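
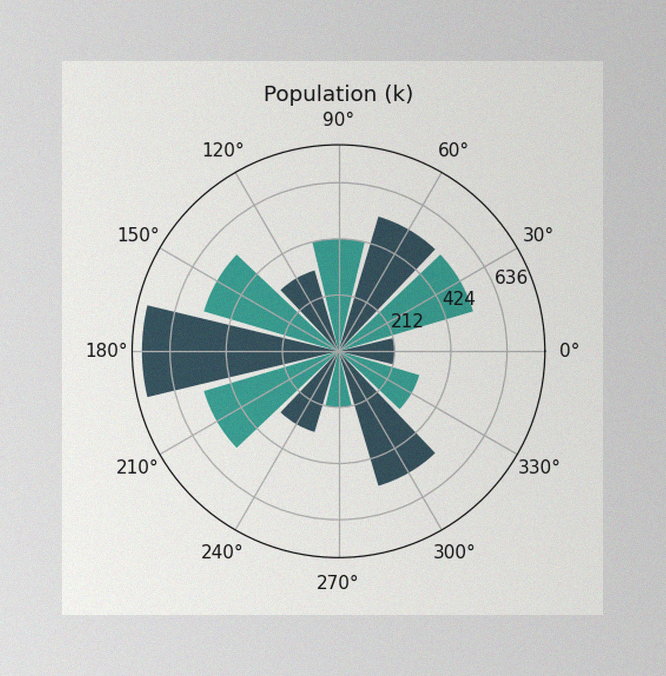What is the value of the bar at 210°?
530k

The image has some photo noise and uneven lighting. The bar at 210° reaches 530k on the radial axis.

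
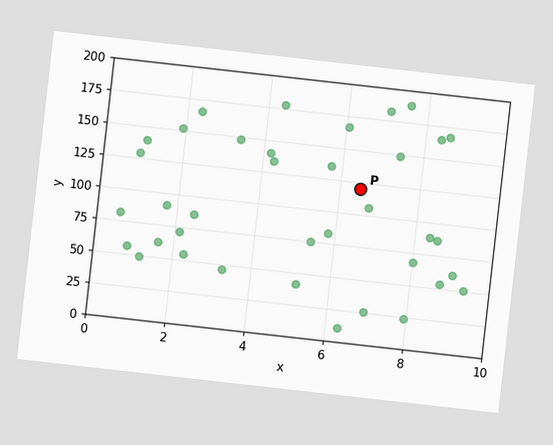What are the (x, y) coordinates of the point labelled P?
(6.5, 120)

The chart is tilted about 6° clockwise. Following the gridlines from P to each axis, P sits at (6.5, 120).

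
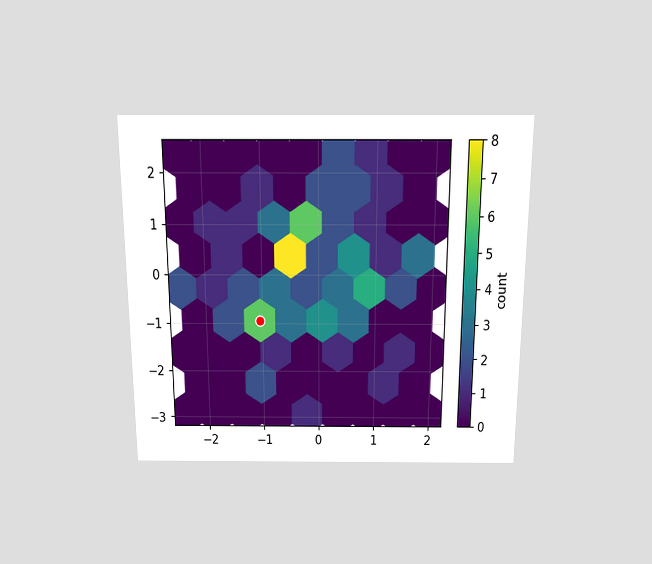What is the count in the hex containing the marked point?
6

The chart is viewed slightly from above. The marked hex reads 6 on the colorbar.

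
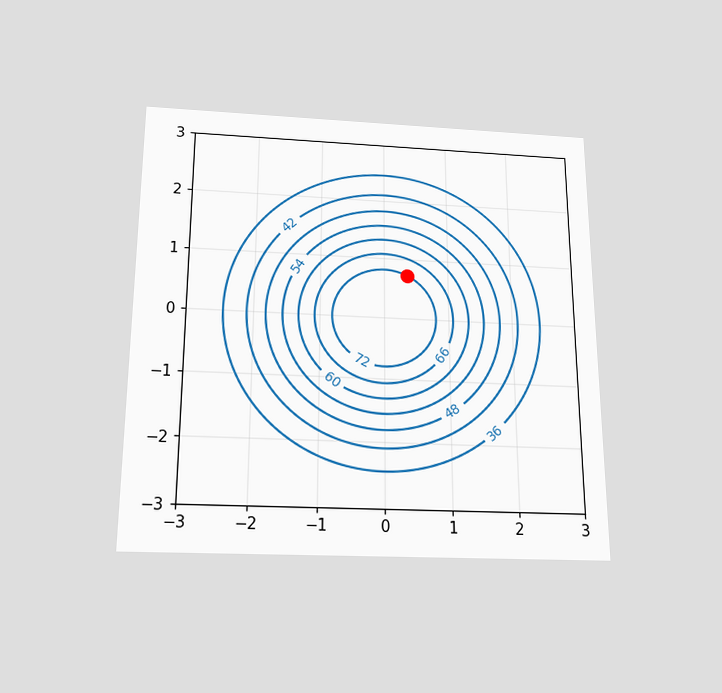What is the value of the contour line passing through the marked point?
The chart is viewed slightly from below. The marked point sits on the contour labelled 72.

72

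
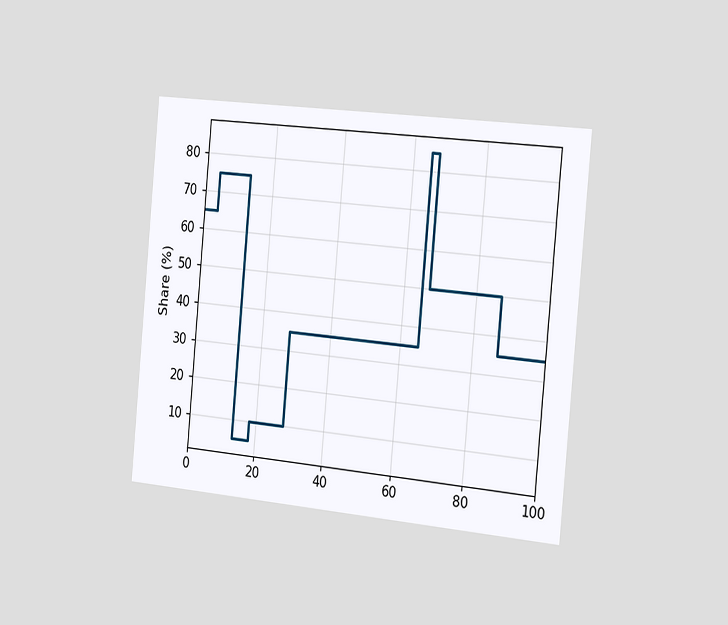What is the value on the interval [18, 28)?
The chart is tilted about 5° clockwise and viewed slightly from the right. On [18, 28) the step sits at 10%.

10%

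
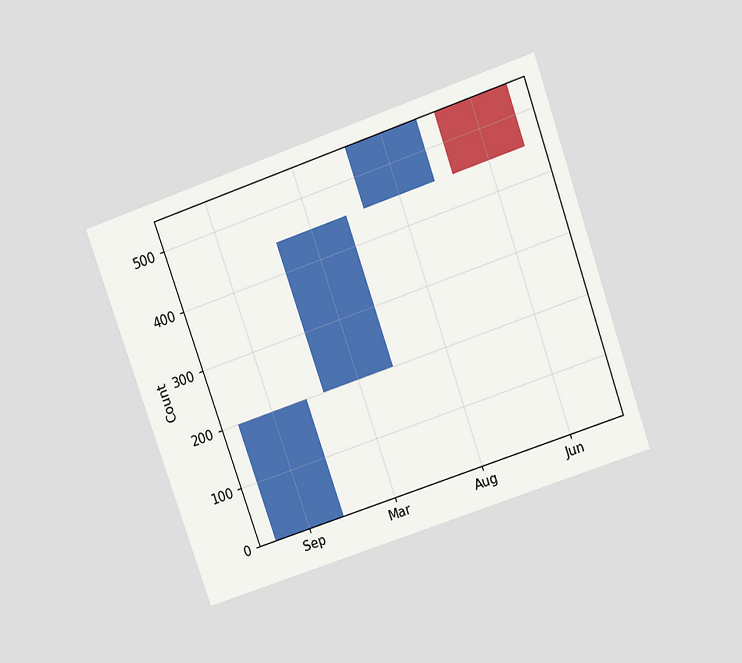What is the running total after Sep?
200

The chart is tilted about 19° counter-clockwise and viewed slightly from above. After Sep the running total reaches 200.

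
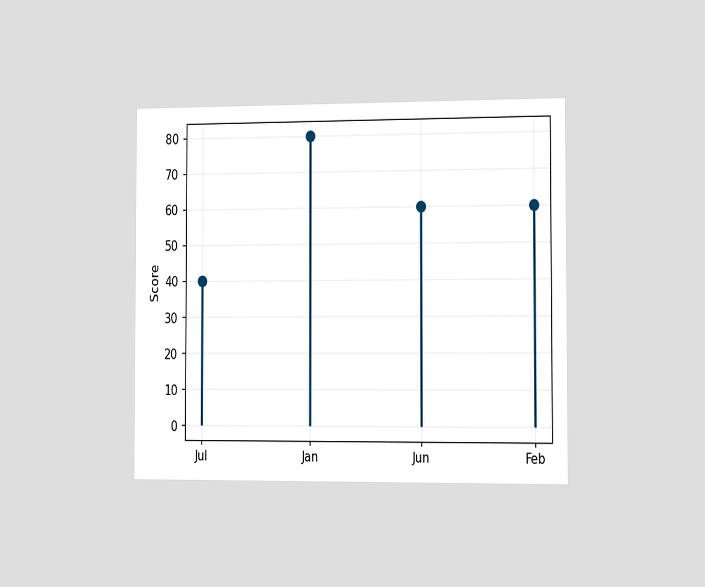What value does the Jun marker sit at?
The chart is viewed slightly from the right. The Jun marker sits at 60.

60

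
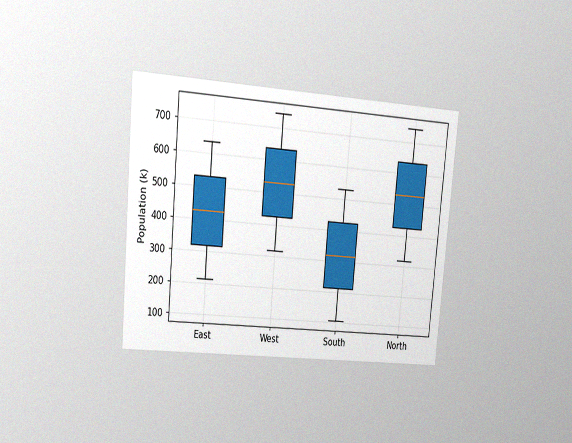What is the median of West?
530k

The chart is tilted about 5° clockwise and viewed at a slight angle, with some photo noise. The median line in the West box sits at 530k.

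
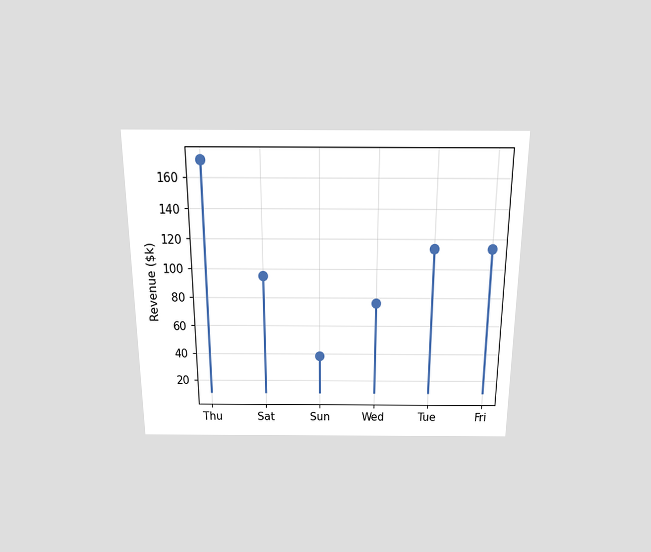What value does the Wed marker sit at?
The chart is viewed slightly from above. The Wed marker sits at $76k.

$76k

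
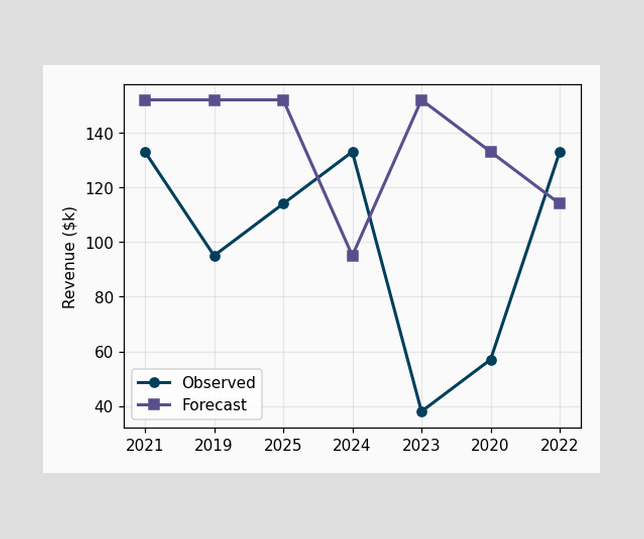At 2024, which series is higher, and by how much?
At 2024, Observed sits above the other line by $38k.

Observed, by $38k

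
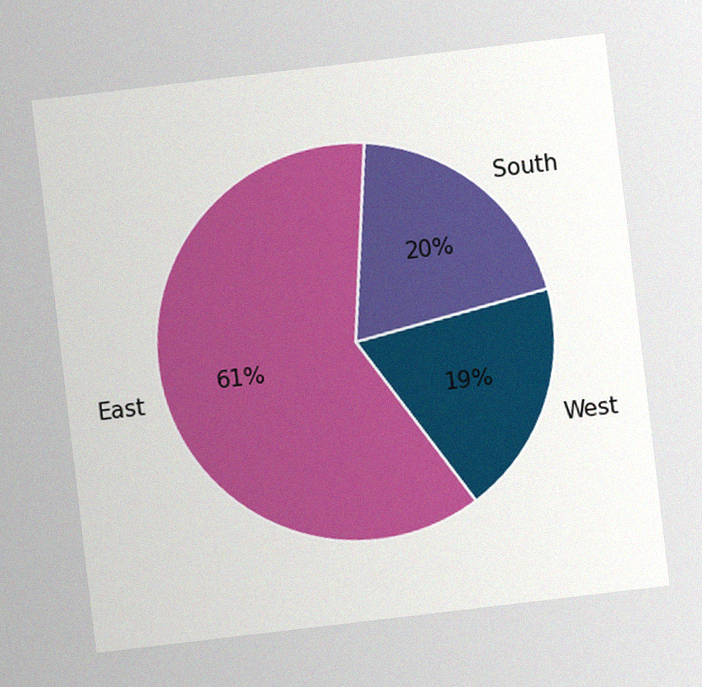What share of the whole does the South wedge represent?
20%

The chart is tilted about 7° counter-clockwise, with some photo noise. The South slice takes up 20% of the pie.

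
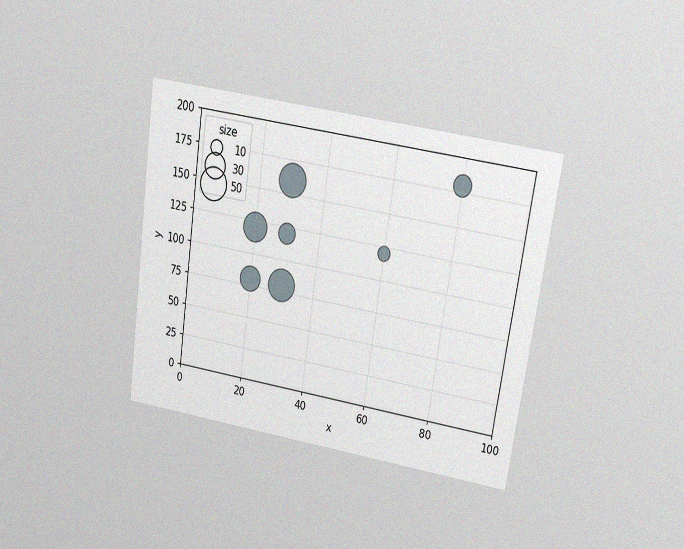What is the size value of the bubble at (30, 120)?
20

The chart is tilted about 9° clockwise and viewed at a slight angle, with some photo noise. Matching the bubble at (30, 120) against the size legend gives 20.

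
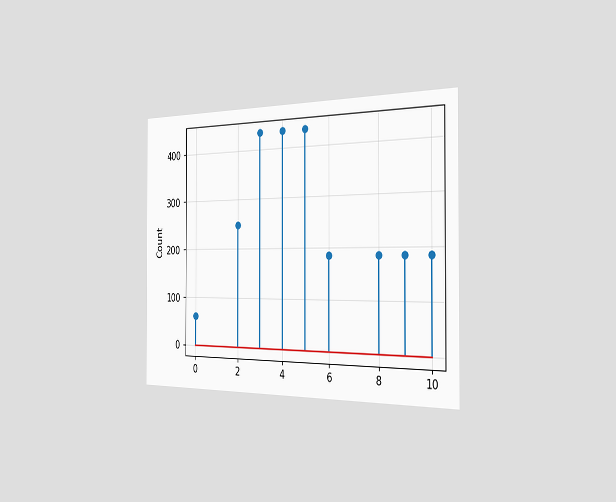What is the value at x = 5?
The chart is viewed slightly from the right. The stem at x=5 reaches 434.

434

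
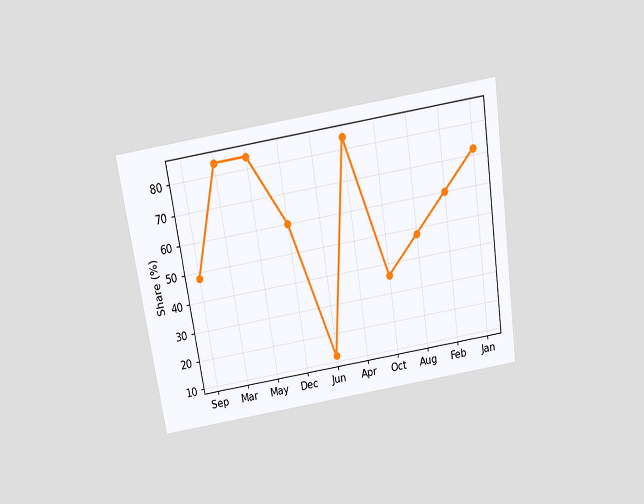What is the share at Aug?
The chart is tilted about 9° counter-clockwise and viewed slightly from above. At Aug, the line is at 48%.

48%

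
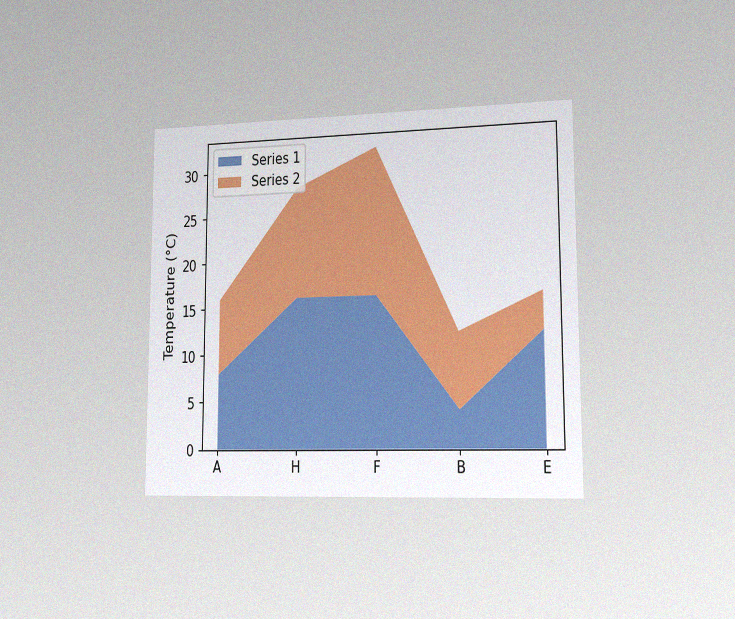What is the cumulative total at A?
The chart is viewed slightly from the right, with some photo noise. The stacked total at A reaches 16°C.

16°C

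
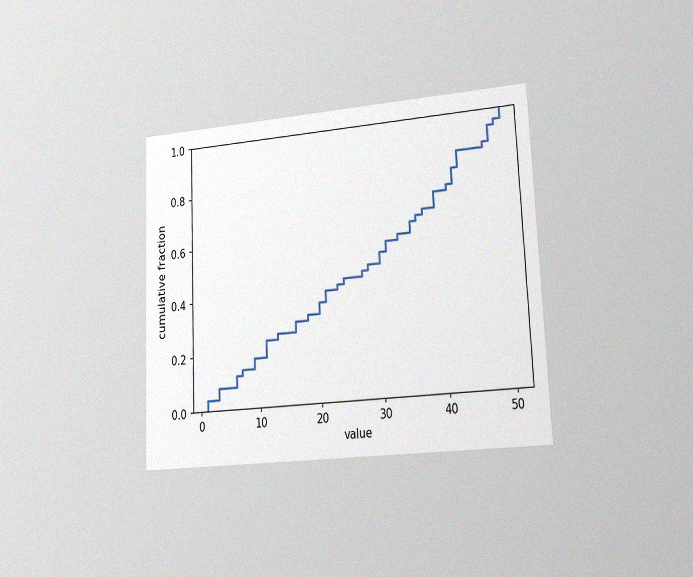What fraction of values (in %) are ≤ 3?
The chart is tilted about 2° counter-clockwise and viewed slightly from the right, with some photo noise. At x=3 the ECDF step is at 8%.

8%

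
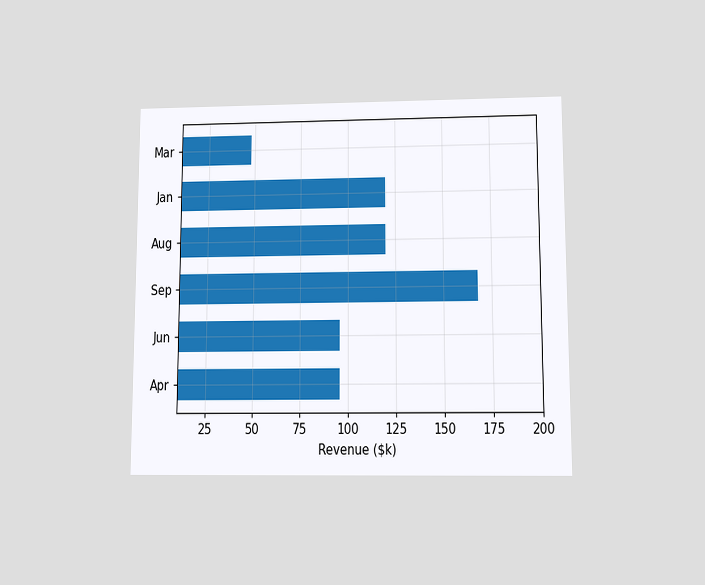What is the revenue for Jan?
$120k

The chart is viewed slightly from below. Reading along the chart's x-axis, the Jan bar reaches $120k.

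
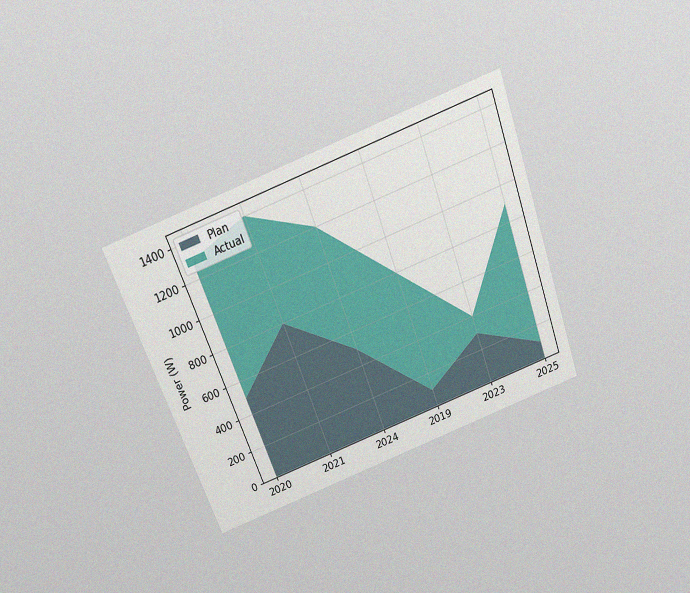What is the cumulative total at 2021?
The chart is tilted about 20° counter-clockwise and viewed slightly from above, with some photo noise. The stacked total at 2021 reaches 1400W.

1400W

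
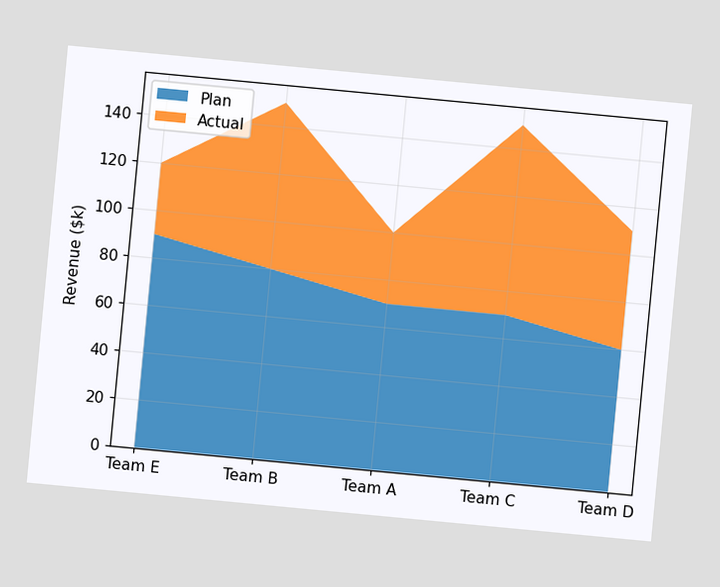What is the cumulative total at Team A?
The chart is tilted about 5° clockwise. The stacked total at Team A reaches $100k.

$100k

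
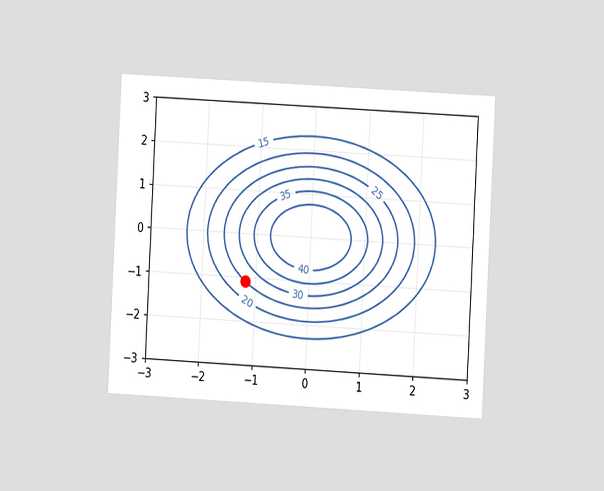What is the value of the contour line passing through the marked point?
The chart is tilted about 3° clockwise and viewed at a slight angle. The marked point sits on the contour labelled 25.

25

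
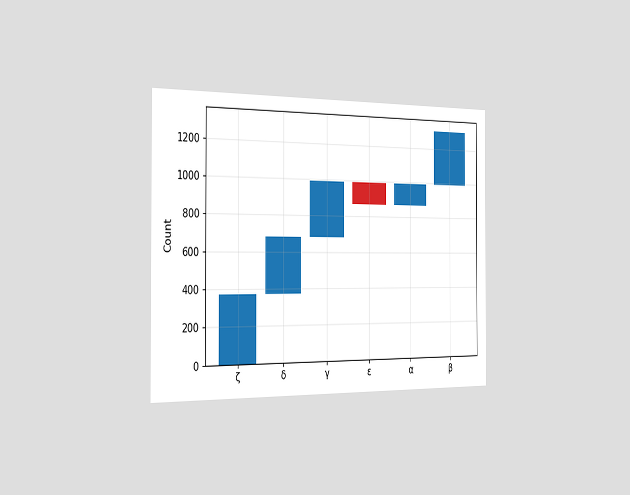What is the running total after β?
1302

The chart is viewed slightly from the left. After β the running total reaches 1302.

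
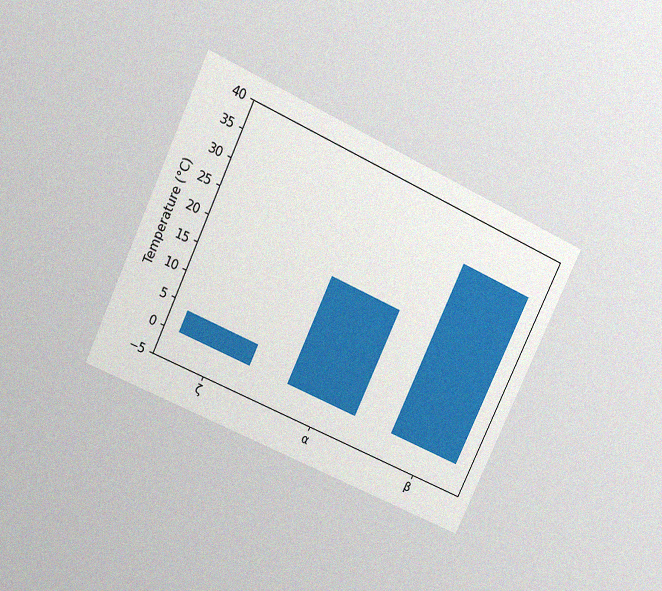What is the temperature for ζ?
4°C

The chart is tilted about 25° clockwise and viewed at a slight angle, with some photo noise. Reading along the chart's y-axis, the ζ bar reaches 4°C.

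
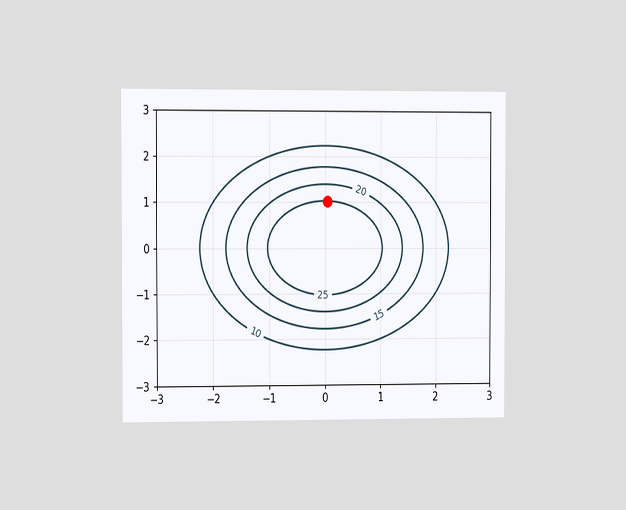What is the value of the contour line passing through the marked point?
The chart is viewed slightly from the left. The marked point sits on the contour labelled 25.

25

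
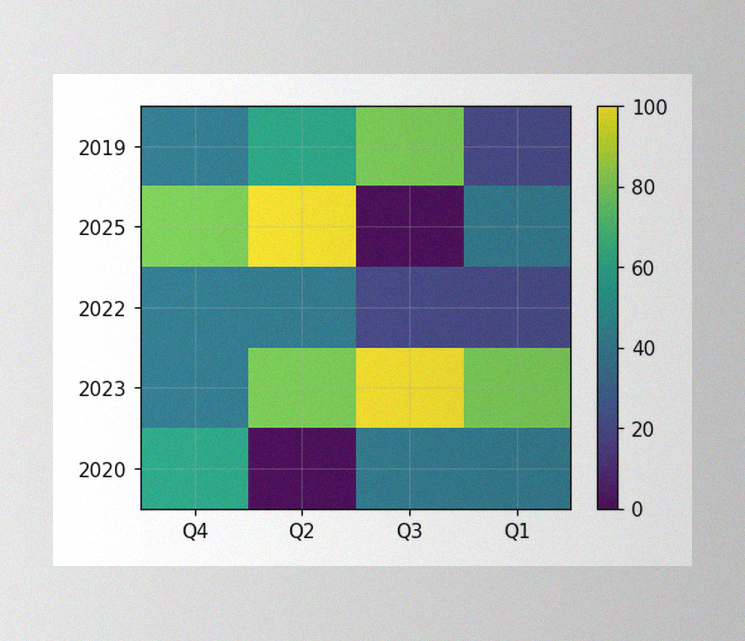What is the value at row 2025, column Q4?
80

The image has some photo noise and uneven lighting. Matching cell (2025, Q4) against the colorbar gives 80.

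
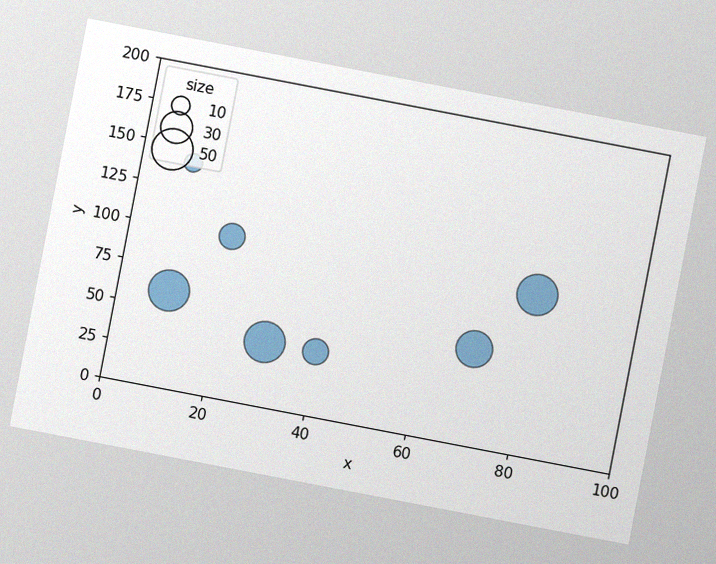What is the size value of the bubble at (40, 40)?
The chart is tilted about 11° clockwise, with some photo noise. Matching the bubble at (40, 40) against the size legend gives 20.

20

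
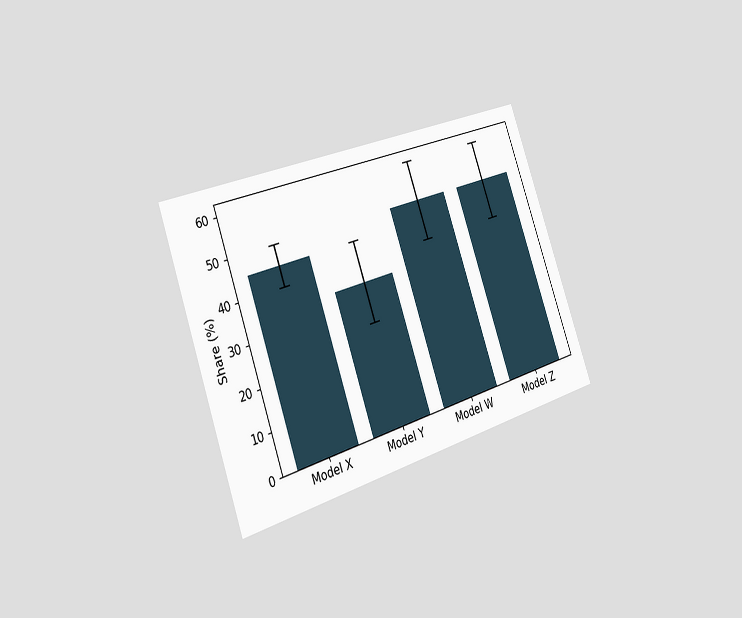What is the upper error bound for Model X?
50%

The chart is tilted about 20° counter-clockwise and viewed slightly from the left. The Model X bar's upper whisker reaches 50%.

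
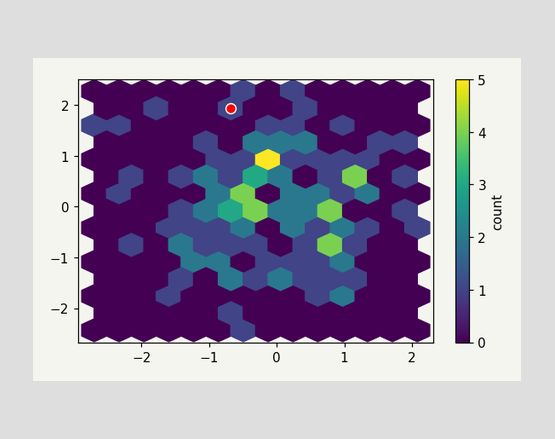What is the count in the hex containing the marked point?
1

The marked hex reads 1 on the colorbar.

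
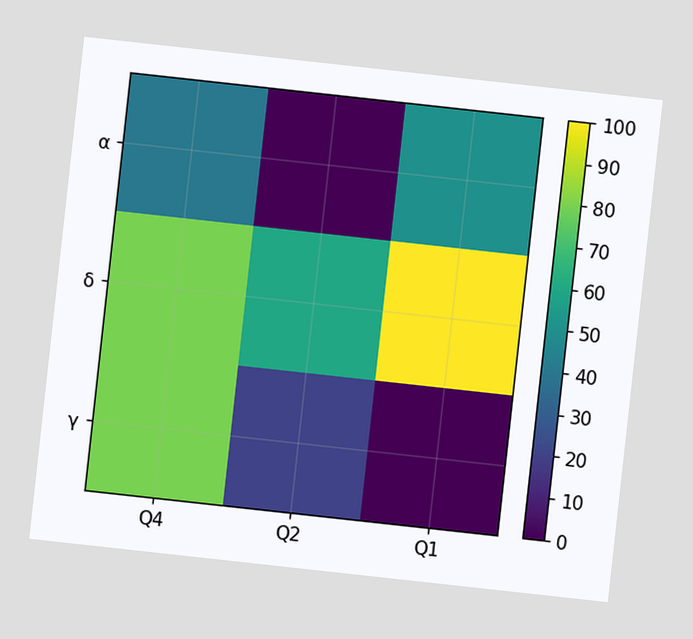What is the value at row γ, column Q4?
The chart is tilted about 6° clockwise. Matching cell (γ, Q4) against the colorbar gives 80.

80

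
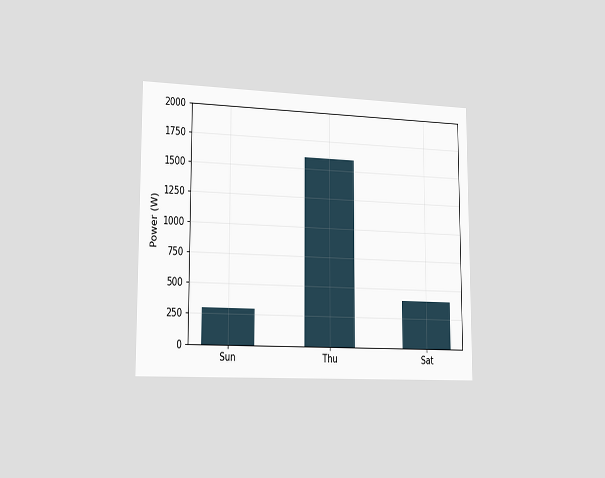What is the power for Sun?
The chart is viewed slightly from the left. Reading along the chart's y-axis, the Sun bar reaches 300W.

300W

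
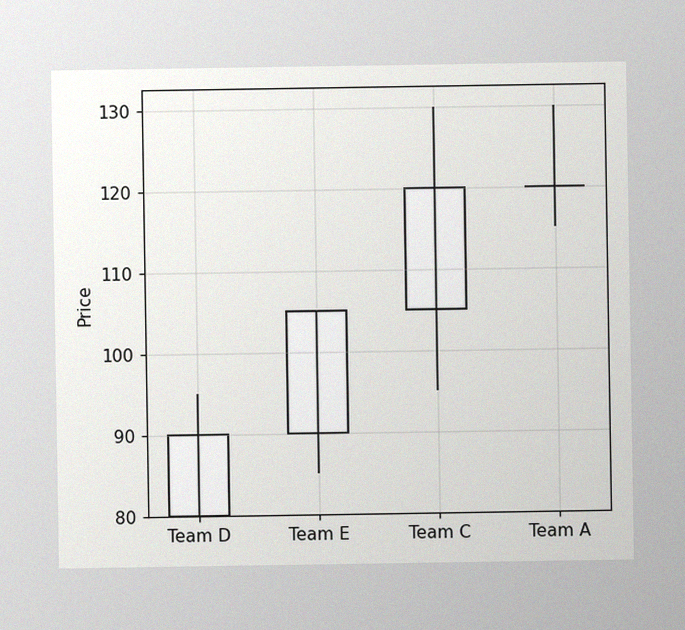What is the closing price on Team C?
120

The image has some photo noise and uneven lighting. The Team C candle closes at 120.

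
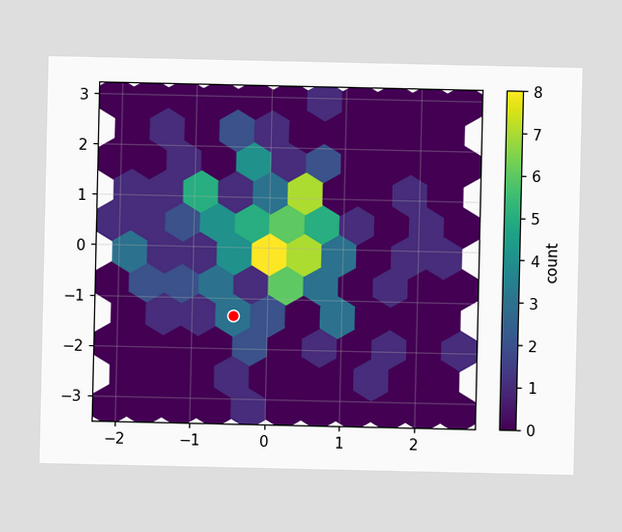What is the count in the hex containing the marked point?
3

The marked hex reads 3 on the colorbar.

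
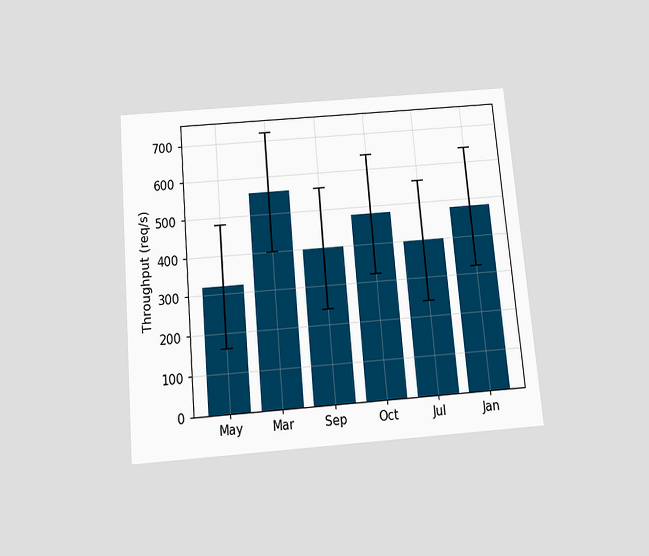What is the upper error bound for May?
480req/s

The chart is tilted about 5° counter-clockwise and viewed slightly from below. The May bar's upper whisker reaches 480req/s.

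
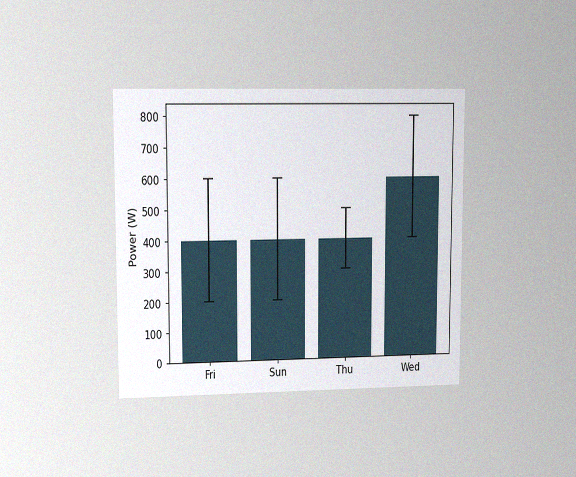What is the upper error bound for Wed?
The chart is viewed at a slight angle, with some photo noise. The Wed bar's upper whisker reaches 800W.

800W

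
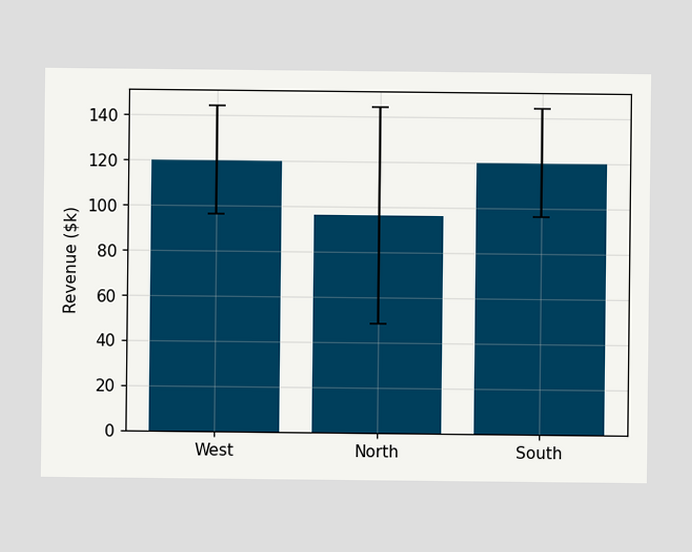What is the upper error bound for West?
$144k

The West bar's upper whisker reaches $144k.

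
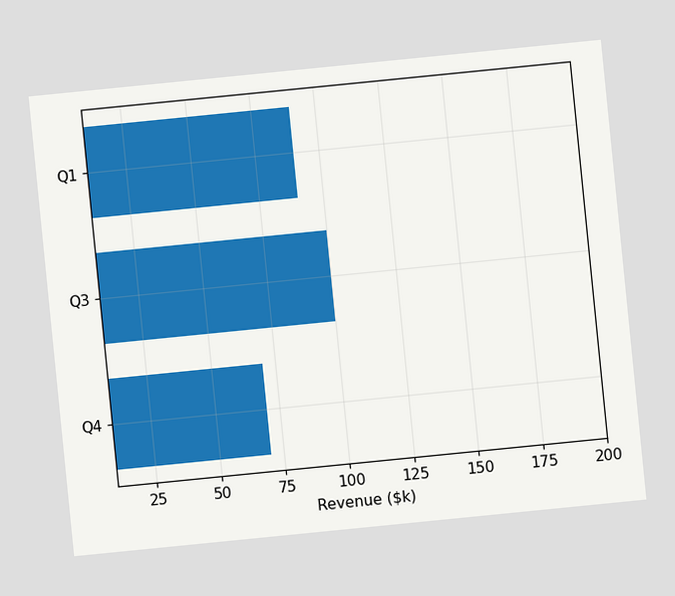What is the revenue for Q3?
The chart is tilted about 6° counter-clockwise. Reading along the chart's x-axis, the Q3 bar reaches $100k.

$100k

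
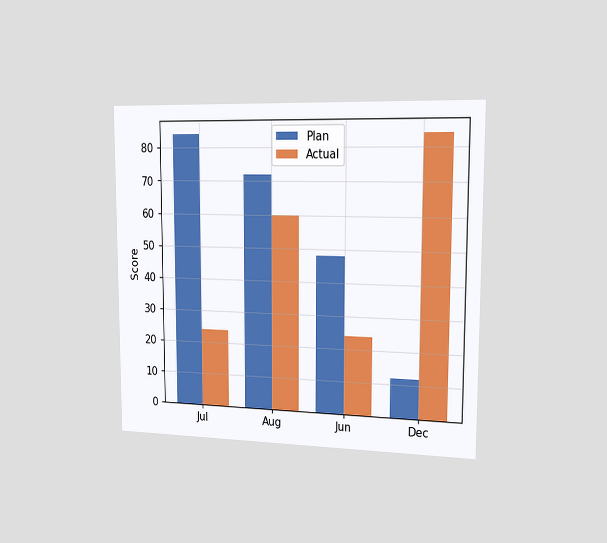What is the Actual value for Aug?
60

The chart is viewed slightly from the right. The Actual bar at Aug reaches 60 on the y-axis.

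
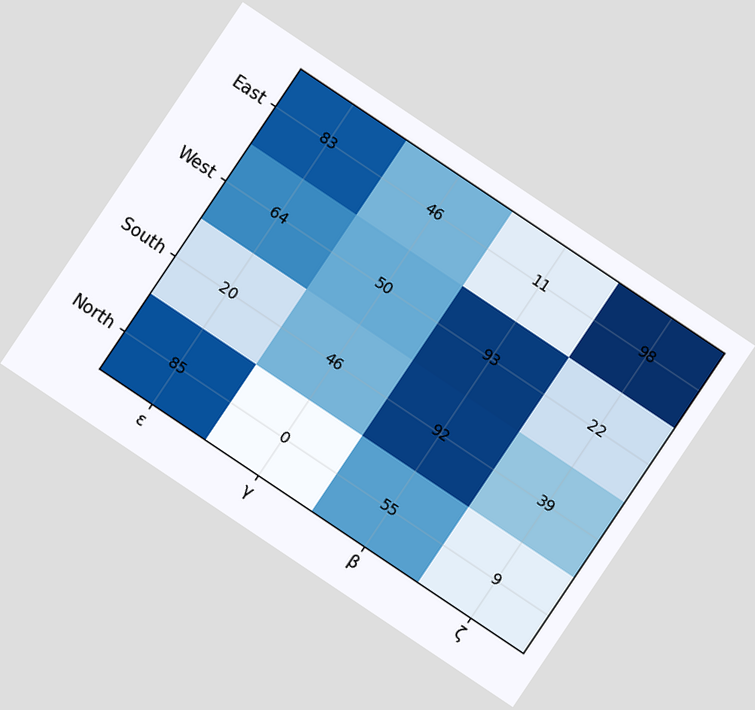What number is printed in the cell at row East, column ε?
83

The chart is tilted about 34° clockwise. The (East, ε) cell reads 83.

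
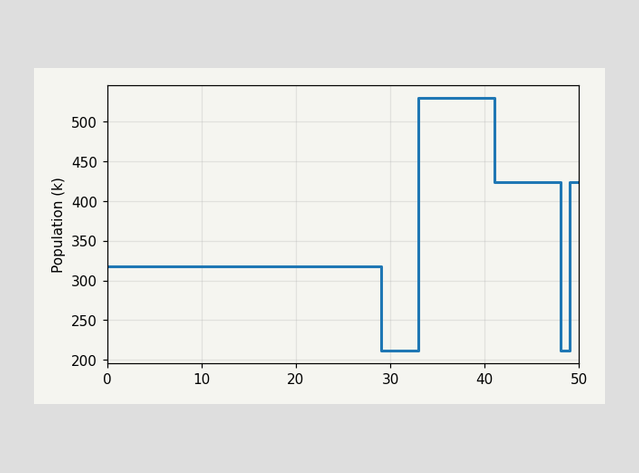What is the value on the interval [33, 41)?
530k

On [33, 41) the step sits at 530k.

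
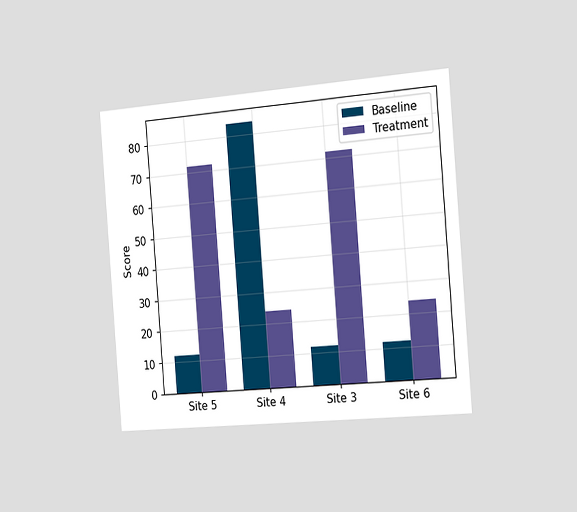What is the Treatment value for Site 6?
24

The chart is tilted about 5° counter-clockwise and viewed slightly from the right. The Treatment bar at Site 6 reaches 24 on the y-axis.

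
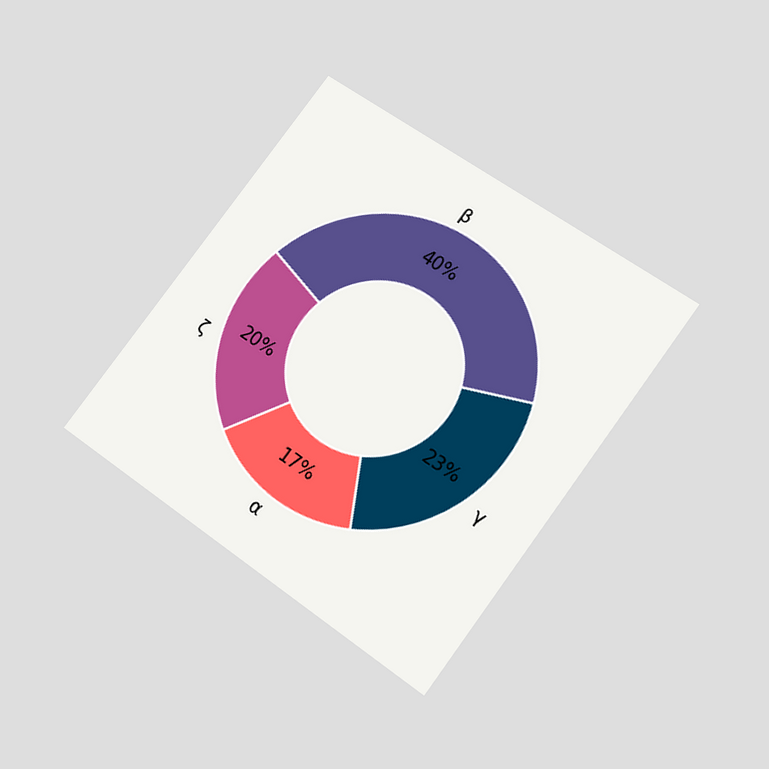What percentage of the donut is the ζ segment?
20%

The chart is tilted about 36° clockwise and viewed slightly from below. The ζ segment takes up 20% of the ring.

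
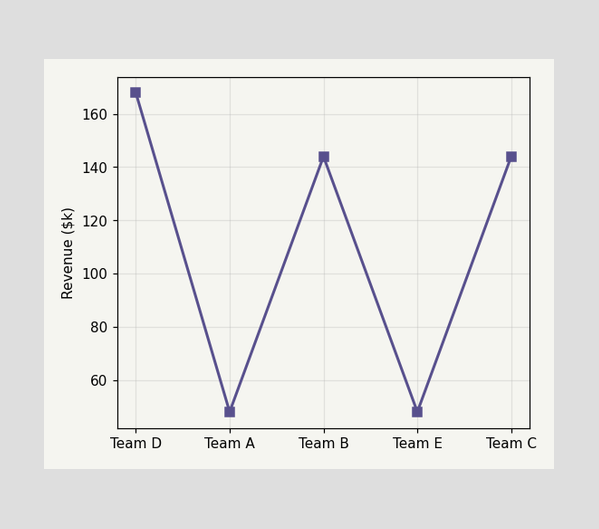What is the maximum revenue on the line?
$168k

The highest point is at Team D, and reading across to the y-axis gives $168k.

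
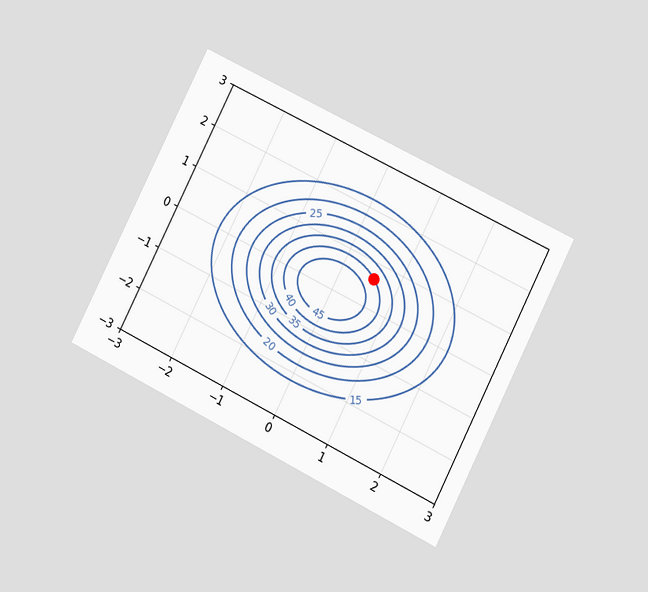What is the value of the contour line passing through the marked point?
The chart is tilted about 27° clockwise and viewed at a slight angle. The marked point sits on the contour labelled 40.

40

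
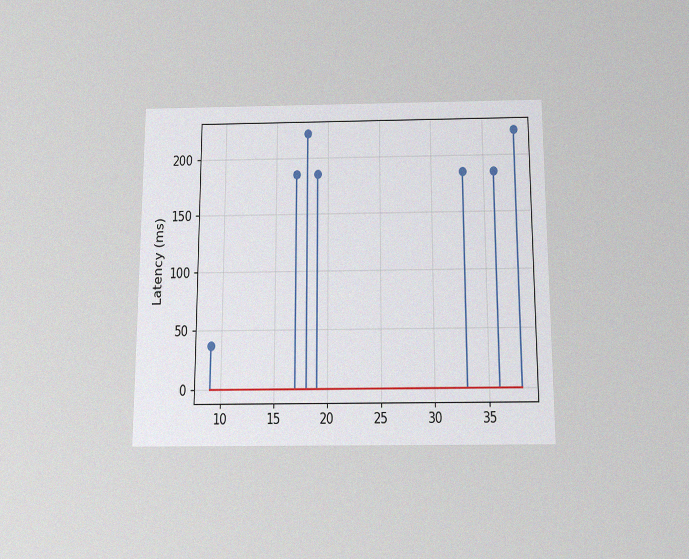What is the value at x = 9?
The chart is viewed slightly from below, with some photo noise. The stem at x=9 reaches 37ms.

37ms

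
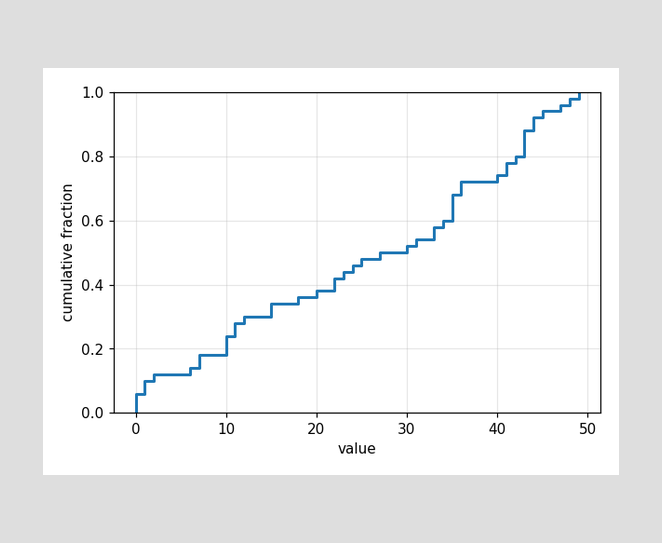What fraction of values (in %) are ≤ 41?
At x=41 the ECDF step is at 78%.

78%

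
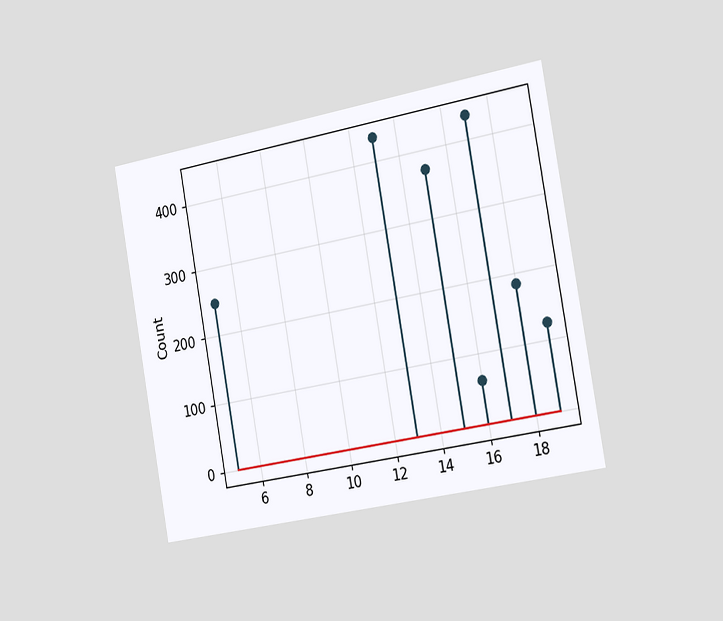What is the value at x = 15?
372

The chart is tilted about 10° counter-clockwise and viewed slightly from the right. The stem at x=15 reaches 372.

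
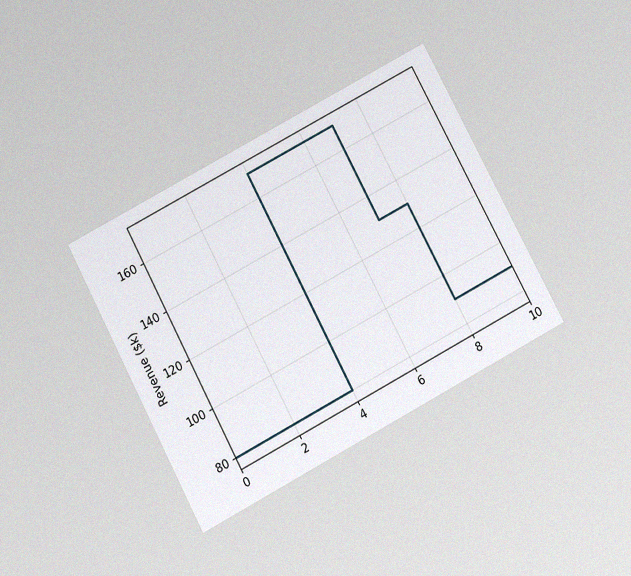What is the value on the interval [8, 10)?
$90k

The chart is tilted about 28° counter-clockwise and viewed slightly from below, with some photo noise. On [8, 10) the step sits at $90k.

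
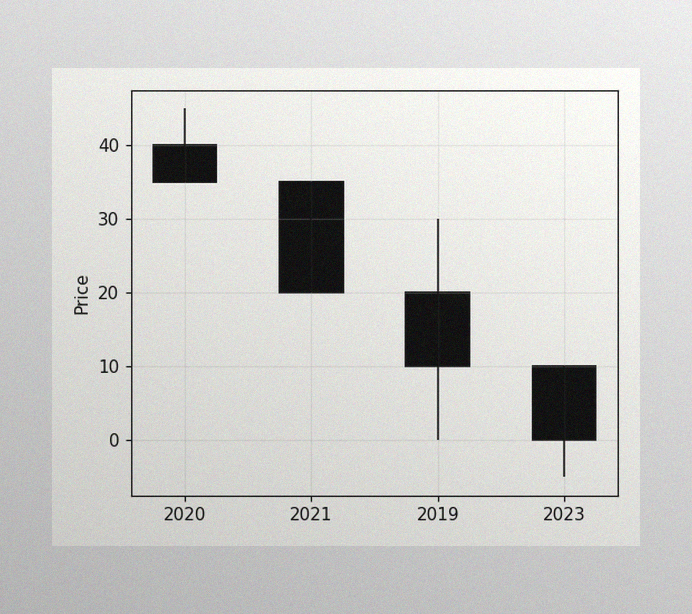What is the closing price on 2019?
10

The image has some photo noise and uneven lighting. The 2019 candle closes at 10.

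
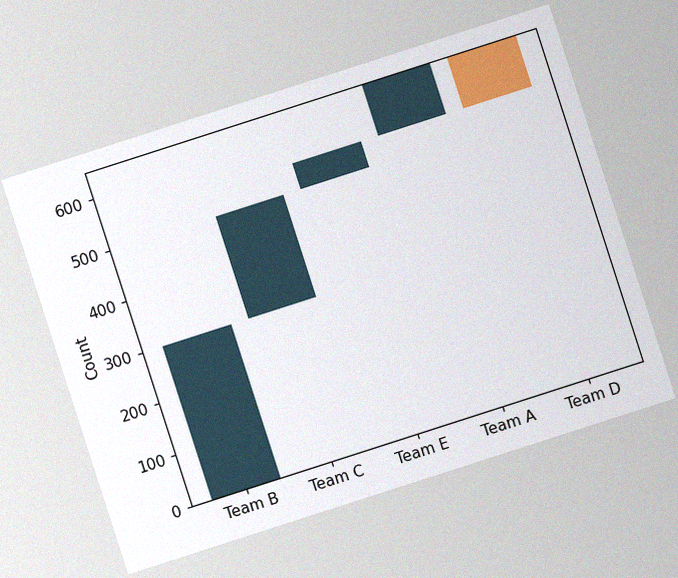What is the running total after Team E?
The chart is tilted about 18° counter-clockwise, with some photo noise. After Team E the running total reaches 550.

550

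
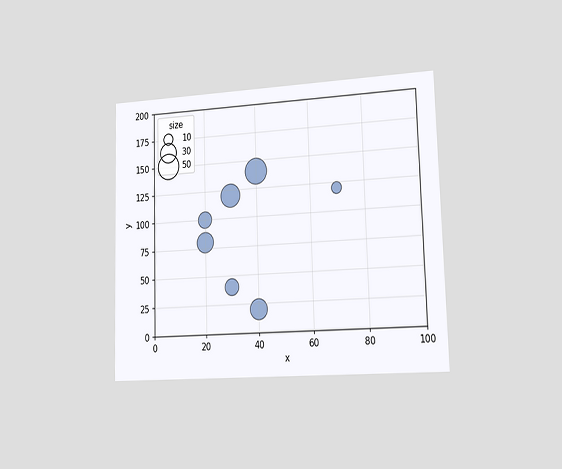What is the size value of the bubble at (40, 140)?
The chart is viewed slightly from the right. Matching the bubble at (40, 140) against the size legend gives 50.

50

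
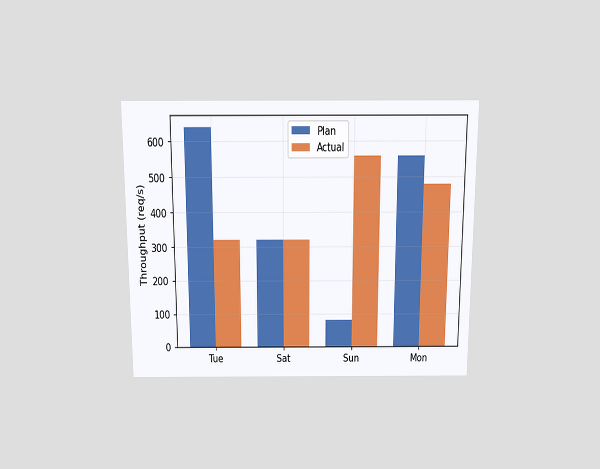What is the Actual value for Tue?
The chart is viewed slightly from above. The Actual bar at Tue reaches 320req/s on the y-axis.

320req/s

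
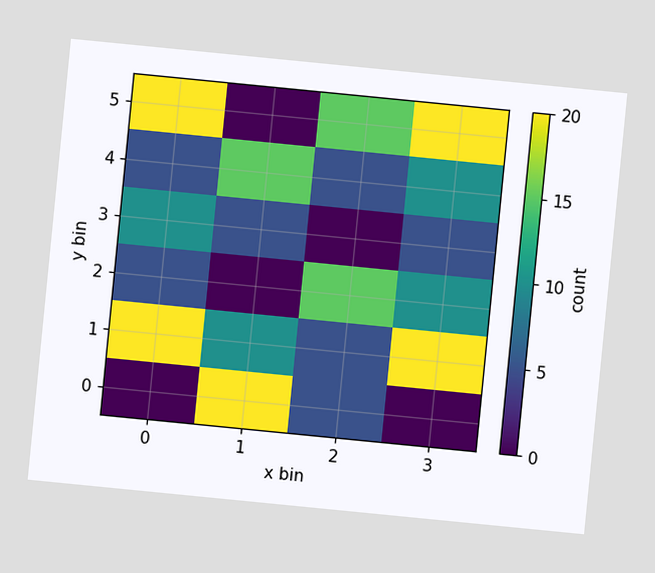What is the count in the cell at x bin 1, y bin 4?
15

The chart is tilted about 6° clockwise. Matching the cell (1, 4) against the colorbar gives 15.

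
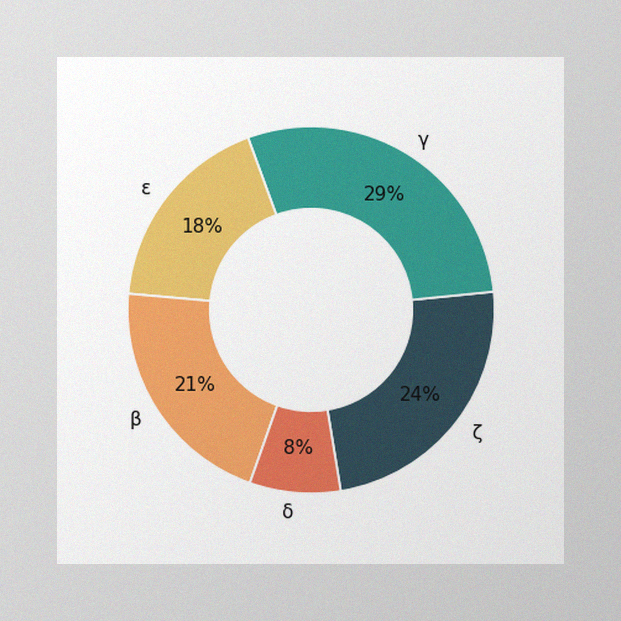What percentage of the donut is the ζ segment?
The image has some photo noise and uneven lighting. The ζ segment takes up 24% of the ring.

24%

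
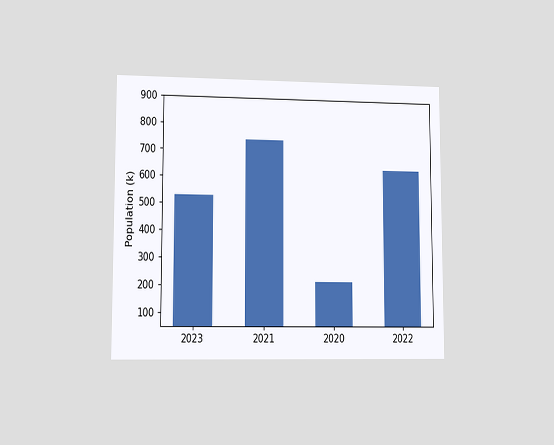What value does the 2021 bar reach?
742k

The chart is viewed at a slight angle. Reading along the chart's y-axis, the 2021 bar reaches 742k.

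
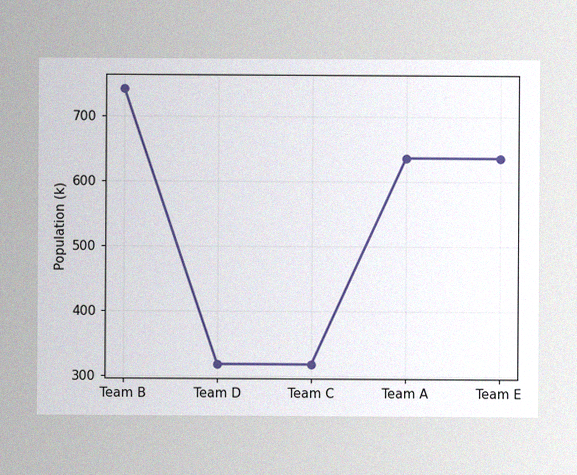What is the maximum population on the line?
742k

The image has some photo noise and uneven lighting. The highest point is at Team B, and reading across to the y-axis gives 742k.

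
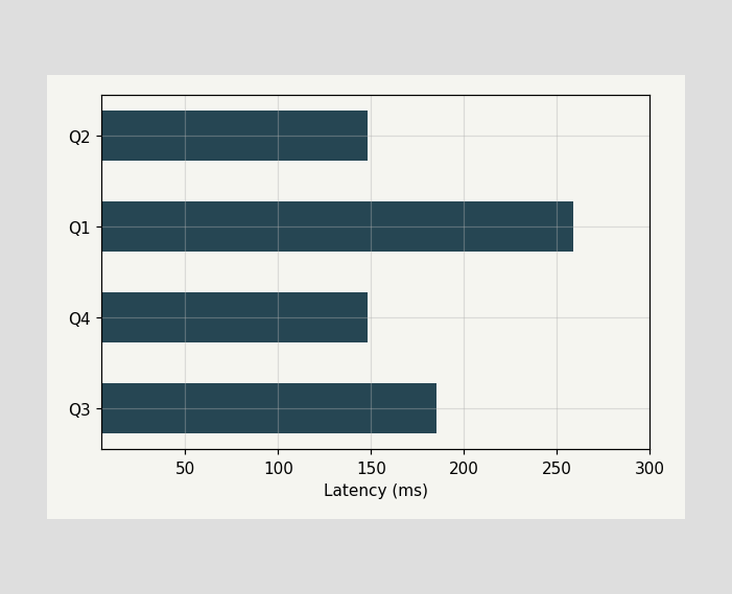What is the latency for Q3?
Reading along the chart's x-axis, the Q3 bar reaches 185ms.

185ms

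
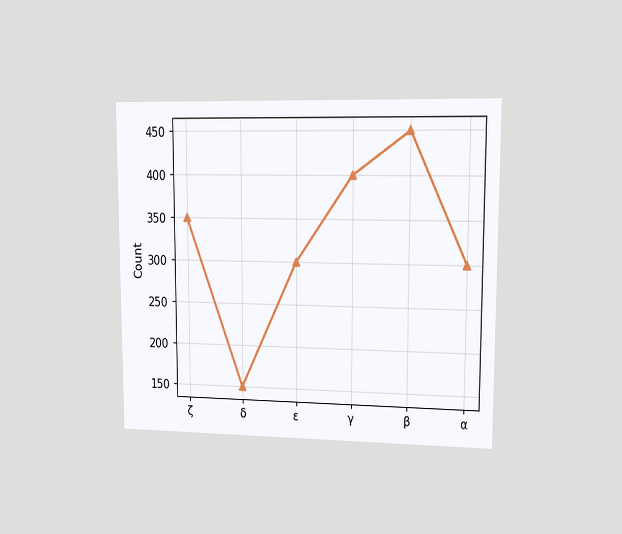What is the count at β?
450

The chart is viewed at a slight angle. At β, the line is at 450.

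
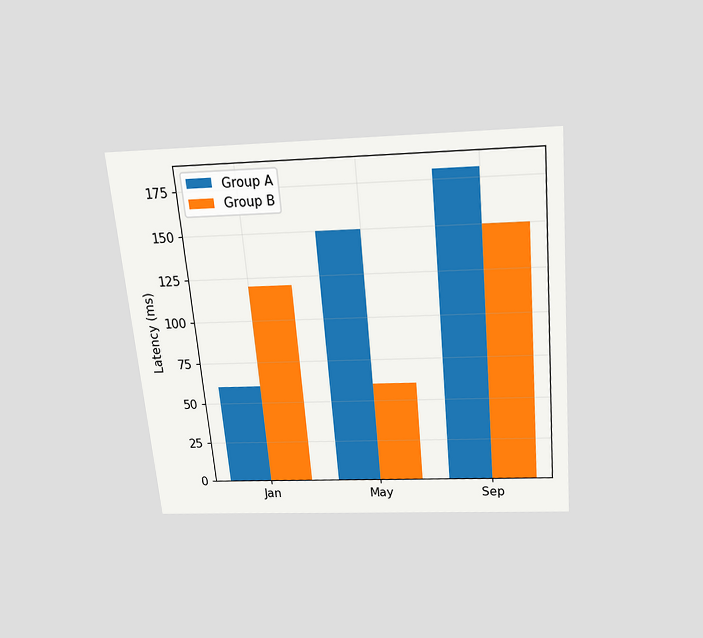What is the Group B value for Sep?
150ms

The chart is tilted about 5° counter-clockwise and viewed slightly from above. The Group B bar at Sep reaches 150ms on the y-axis.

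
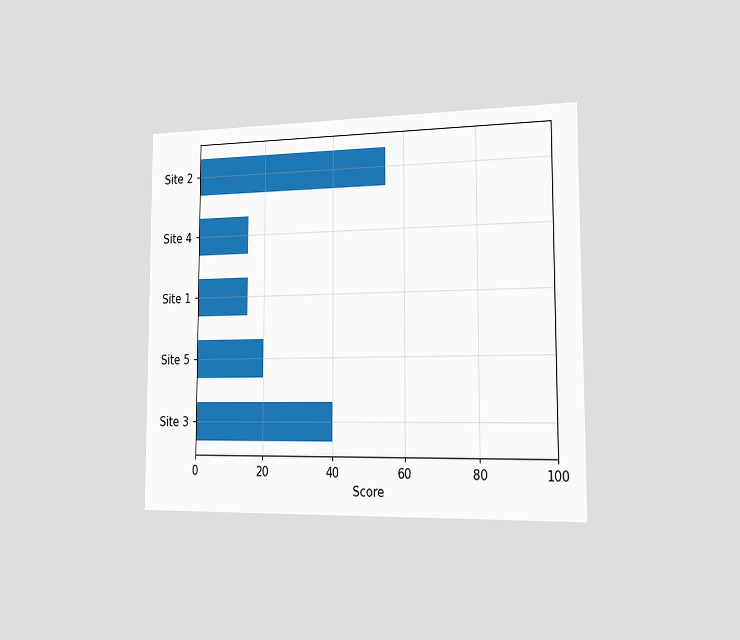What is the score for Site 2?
The chart is viewed slightly from the right. Reading along the chart's x-axis, the Site 2 bar reaches 55.

55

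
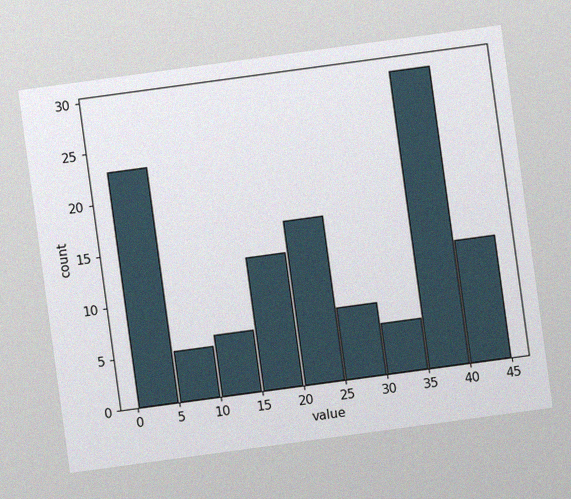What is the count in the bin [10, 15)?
The chart is tilted about 8° counter-clockwise, with some photo noise. The [10, 15) bin has height 6.

6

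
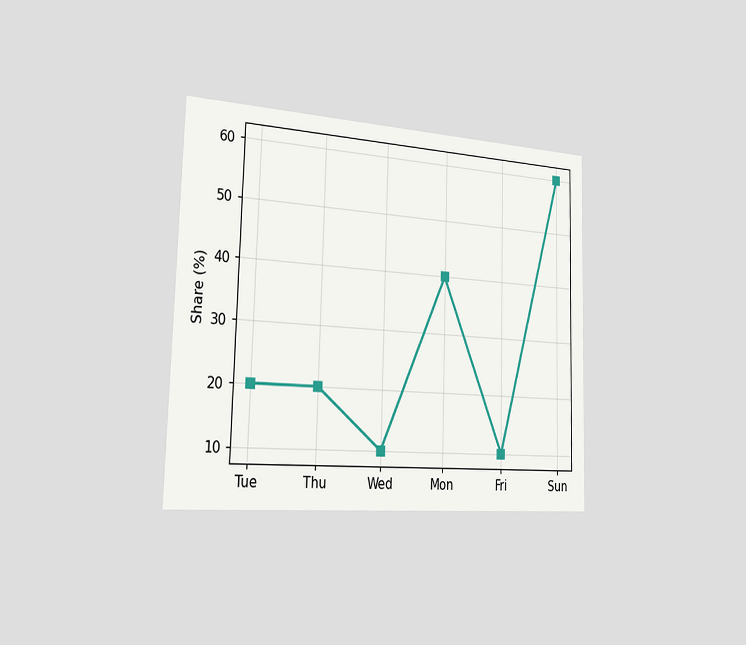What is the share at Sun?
60%

The chart is viewed slightly from the left. At Sun, the line is at 60%.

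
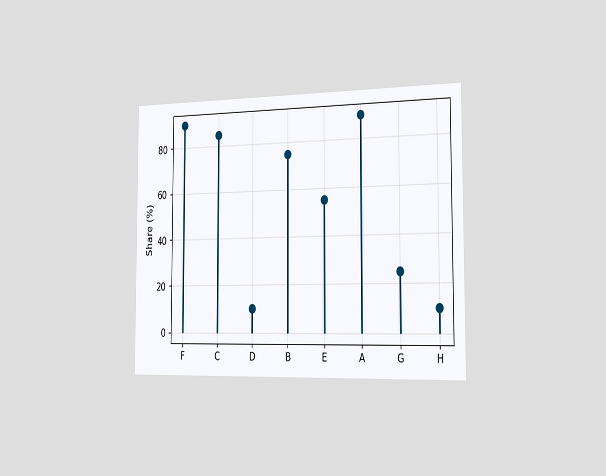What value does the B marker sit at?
The chart is viewed slightly from the right. The B marker sits at 75%.

75%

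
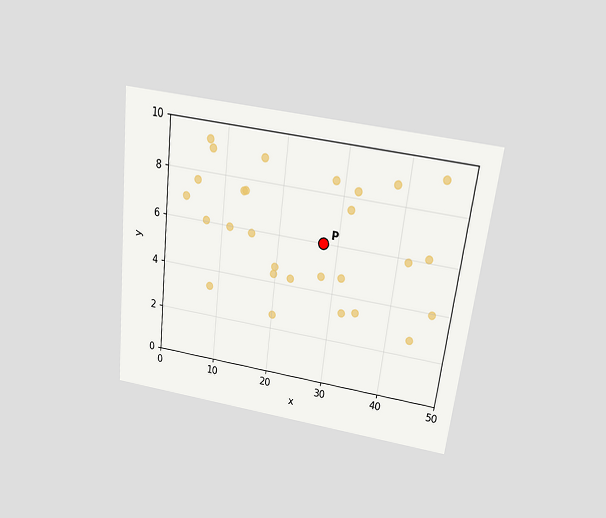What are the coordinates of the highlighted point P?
(27.5, 6)

The chart is tilted about 7° clockwise and viewed slightly from above. Following the gridlines from P to each axis, P sits at (27.5, 6).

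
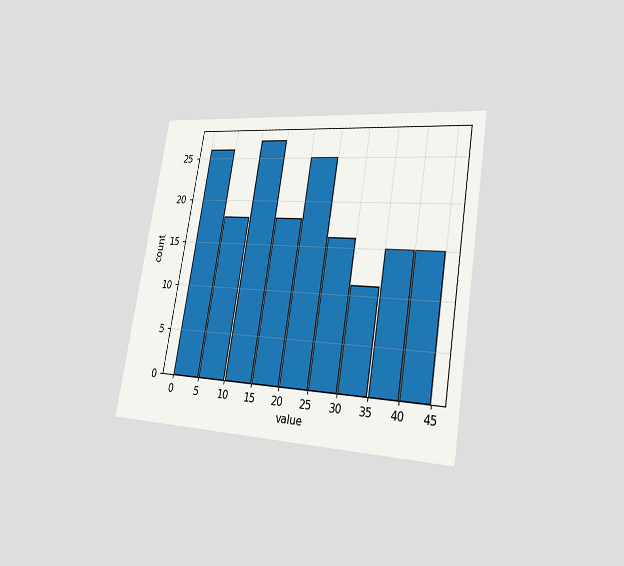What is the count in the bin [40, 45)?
15

The chart is tilted about 9° clockwise and viewed slightly from the right. The [40, 45) bin has height 15.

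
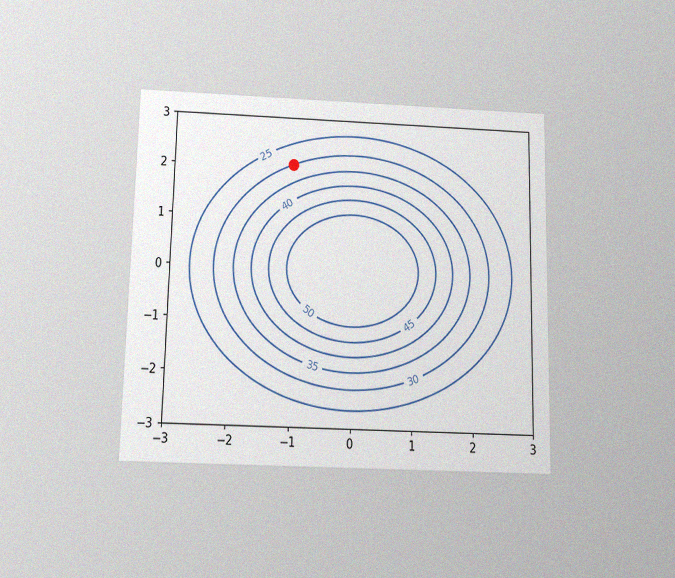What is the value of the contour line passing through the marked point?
30

The chart is viewed slightly from below, with some photo noise. The marked point sits on the contour labelled 30.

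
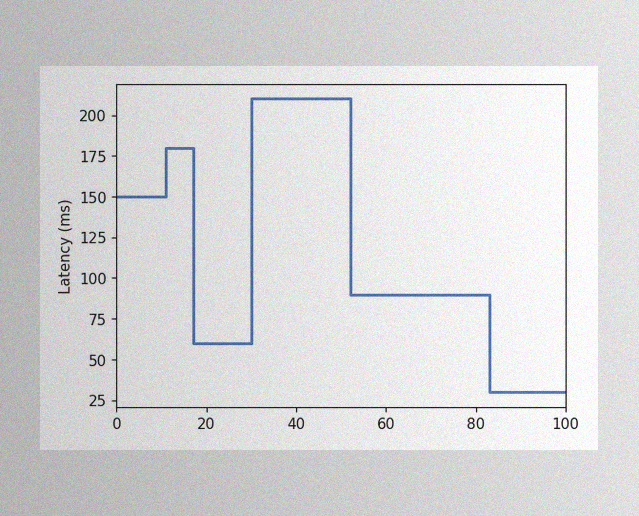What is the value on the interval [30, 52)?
The image has some photo noise and uneven lighting. On [30, 52) the step sits at 210ms.

210ms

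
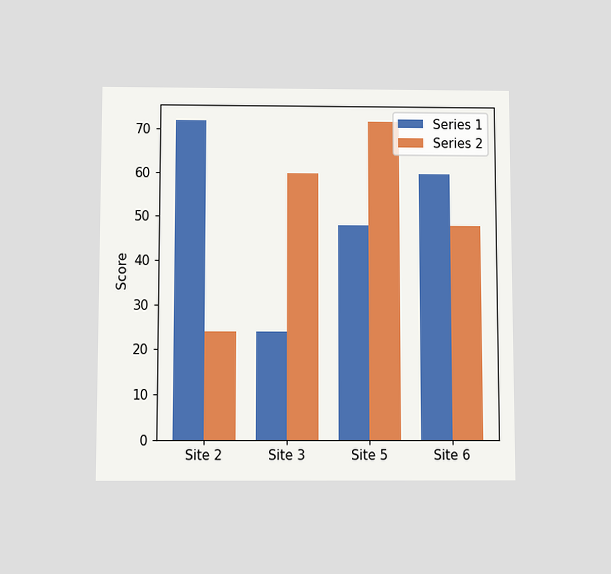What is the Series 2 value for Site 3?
60

The chart is viewed slightly from below. The Series 2 bar at Site 3 reaches 60 on the y-axis.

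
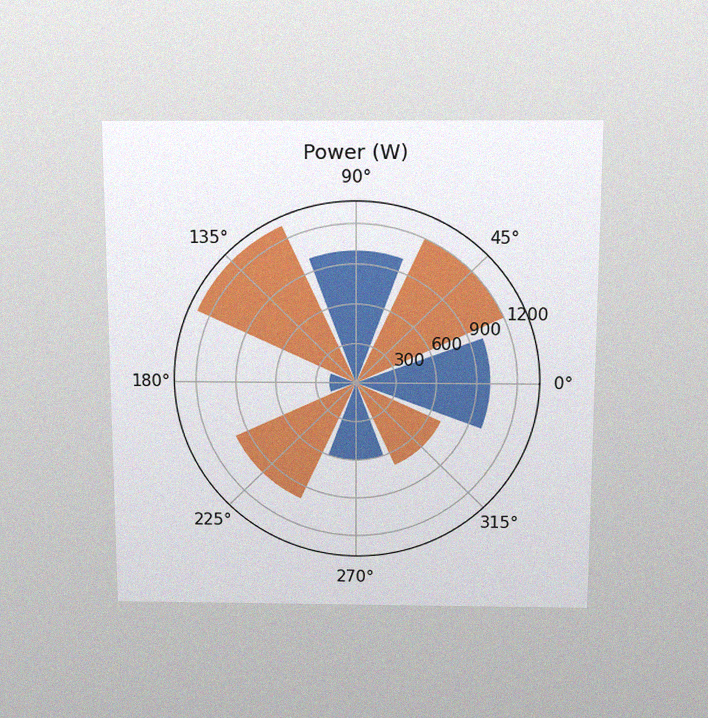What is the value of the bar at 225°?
The chart is viewed slightly from above, with some photo noise. The bar at 225° reaches 1000W on the radial axis.

1000W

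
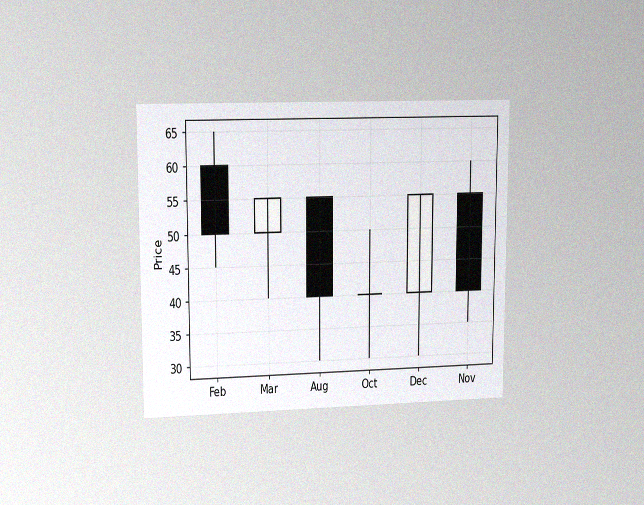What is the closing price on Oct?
40

The chart is viewed at a slight angle, with some photo noise. The Oct candle closes at 40.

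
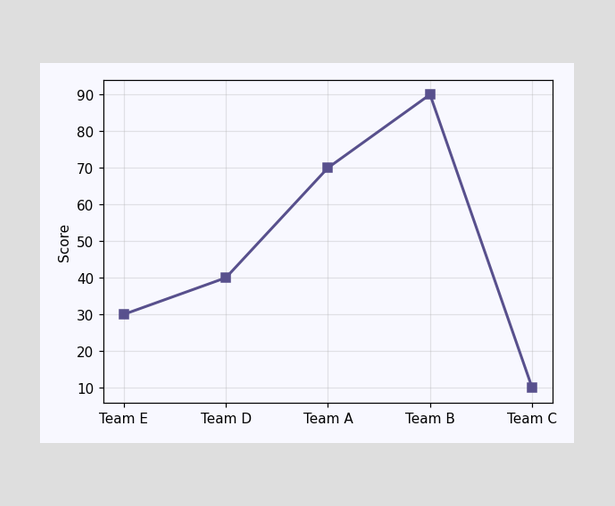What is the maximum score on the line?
The highest point is at Team B, and reading across to the y-axis gives 90.

90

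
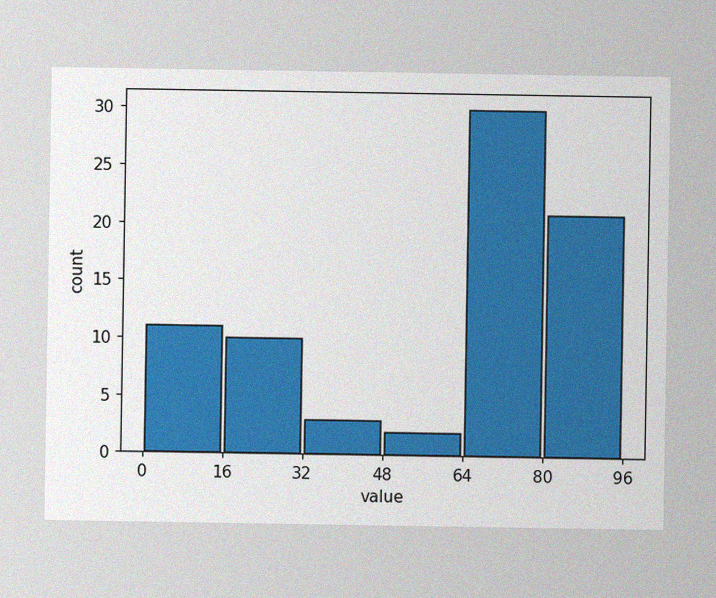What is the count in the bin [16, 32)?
10

The image has some photo noise and uneven lighting. The [16, 32) bin has height 10.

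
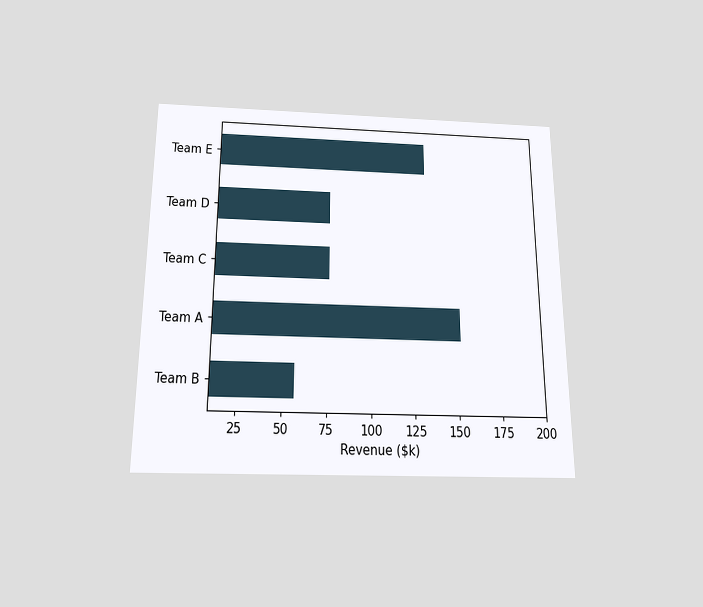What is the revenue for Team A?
The chart is viewed slightly from below. Reading along the chart's x-axis, the Team A bar reaches $152k.

$152k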